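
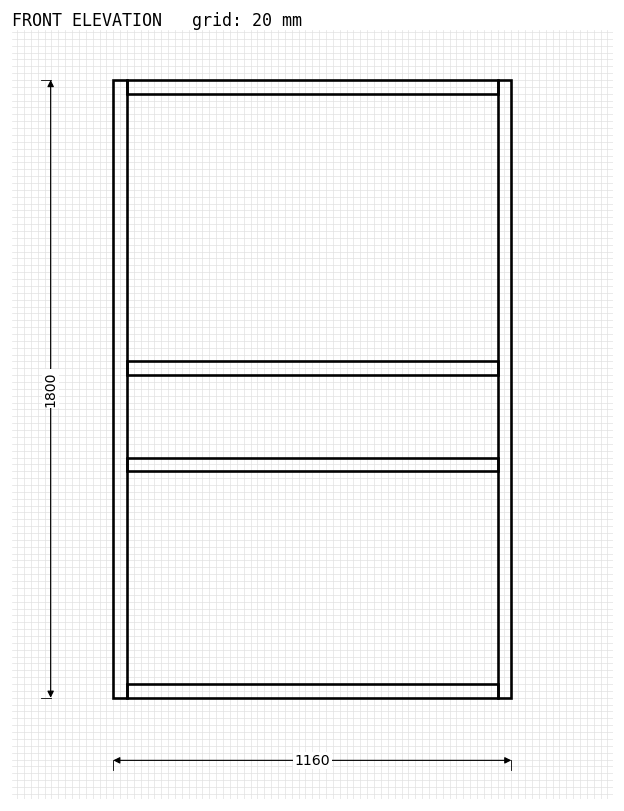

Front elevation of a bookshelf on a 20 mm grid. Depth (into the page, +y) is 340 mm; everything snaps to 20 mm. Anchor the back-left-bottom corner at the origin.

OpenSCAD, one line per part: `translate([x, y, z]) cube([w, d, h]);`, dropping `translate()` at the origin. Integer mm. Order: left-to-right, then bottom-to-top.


cube([40, 340, 1800]);
translate([40, 0, 0]) cube([1080, 340, 40]);
translate([40, 0, 660]) cube([1080, 340, 40]);
translate([40, 0, 940]) cube([1080, 340, 40]);
translate([40, 0, 1760]) cube([1080, 340, 40]);
translate([1120, 0, 0]) cube([40, 340, 1800]);


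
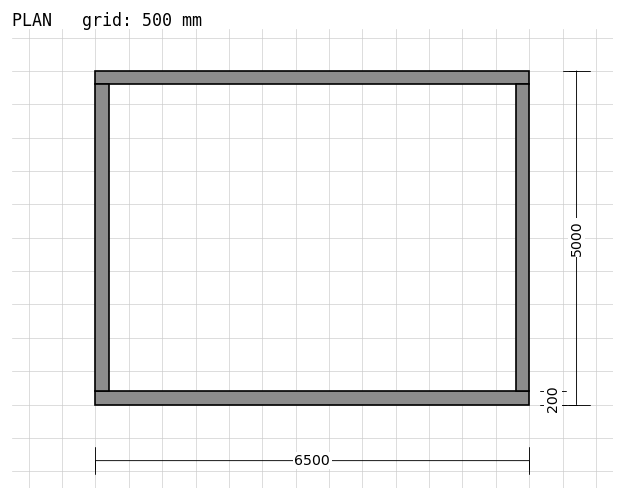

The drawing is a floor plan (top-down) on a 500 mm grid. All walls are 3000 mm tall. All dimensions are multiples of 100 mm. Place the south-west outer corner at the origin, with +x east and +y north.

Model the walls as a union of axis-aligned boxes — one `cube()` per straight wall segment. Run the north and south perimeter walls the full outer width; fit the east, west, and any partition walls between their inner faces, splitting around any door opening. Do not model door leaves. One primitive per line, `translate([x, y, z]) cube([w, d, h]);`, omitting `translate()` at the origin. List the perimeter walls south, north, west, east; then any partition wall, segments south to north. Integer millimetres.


cube([6500, 200, 3000]);
translate([0, 4800, 0]) cube([6500, 200, 3000]);
translate([0, 200, 0]) cube([200, 4600, 3000]);
translate([6300, 200, 0]) cube([200, 4600, 3000]);


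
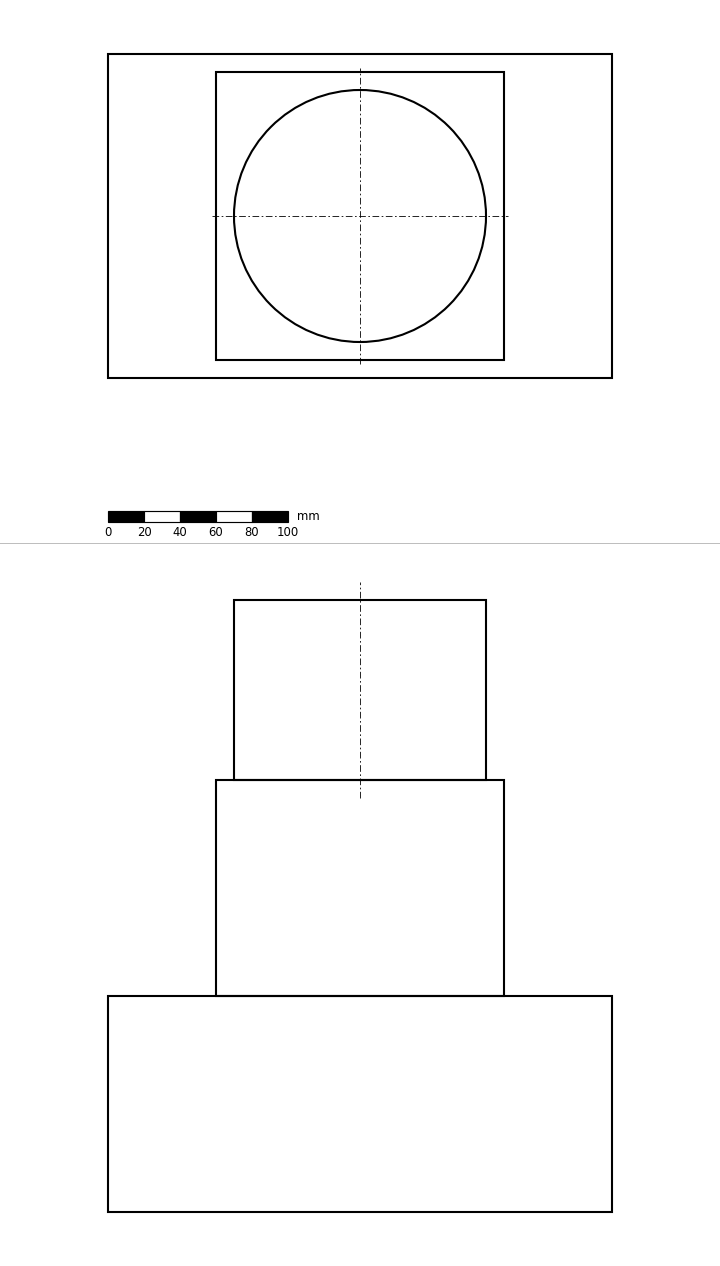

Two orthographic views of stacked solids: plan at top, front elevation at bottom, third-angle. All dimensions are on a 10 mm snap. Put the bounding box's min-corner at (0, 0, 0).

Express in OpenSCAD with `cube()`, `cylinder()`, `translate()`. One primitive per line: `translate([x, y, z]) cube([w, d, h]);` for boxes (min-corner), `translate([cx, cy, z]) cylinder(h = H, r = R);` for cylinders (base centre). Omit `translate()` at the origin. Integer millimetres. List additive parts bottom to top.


cube([280, 180, 120]);
translate([60, 10, 120]) cube([160, 160, 120]);
translate([140, 90, 240]) cylinder(h = 100, r = 70);


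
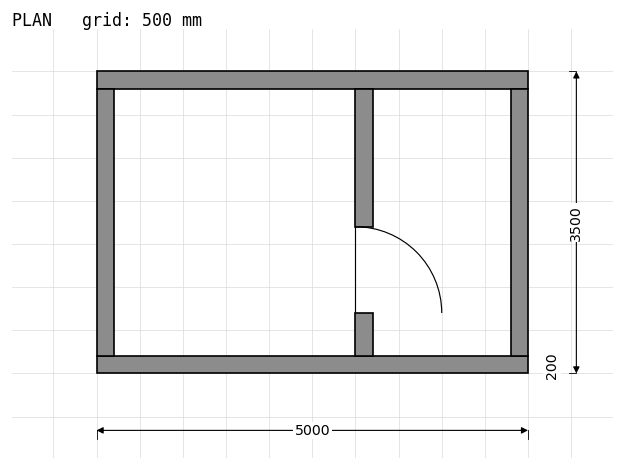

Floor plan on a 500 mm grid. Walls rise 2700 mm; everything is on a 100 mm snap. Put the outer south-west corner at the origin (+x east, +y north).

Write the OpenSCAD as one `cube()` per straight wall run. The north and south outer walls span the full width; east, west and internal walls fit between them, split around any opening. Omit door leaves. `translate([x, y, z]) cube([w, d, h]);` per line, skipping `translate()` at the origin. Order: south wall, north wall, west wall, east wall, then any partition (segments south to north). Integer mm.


cube([5000, 200, 2700]);
translate([0, 3300, 0]) cube([5000, 200, 2700]);
translate([0, 200, 0]) cube([200, 3100, 2700]);
translate([4800, 200, 0]) cube([200, 3100, 2700]);
translate([3000, 200, 0]) cube([200, 500, 2700]);
translate([3000, 1700, 0]) cube([200, 1600, 2700]);


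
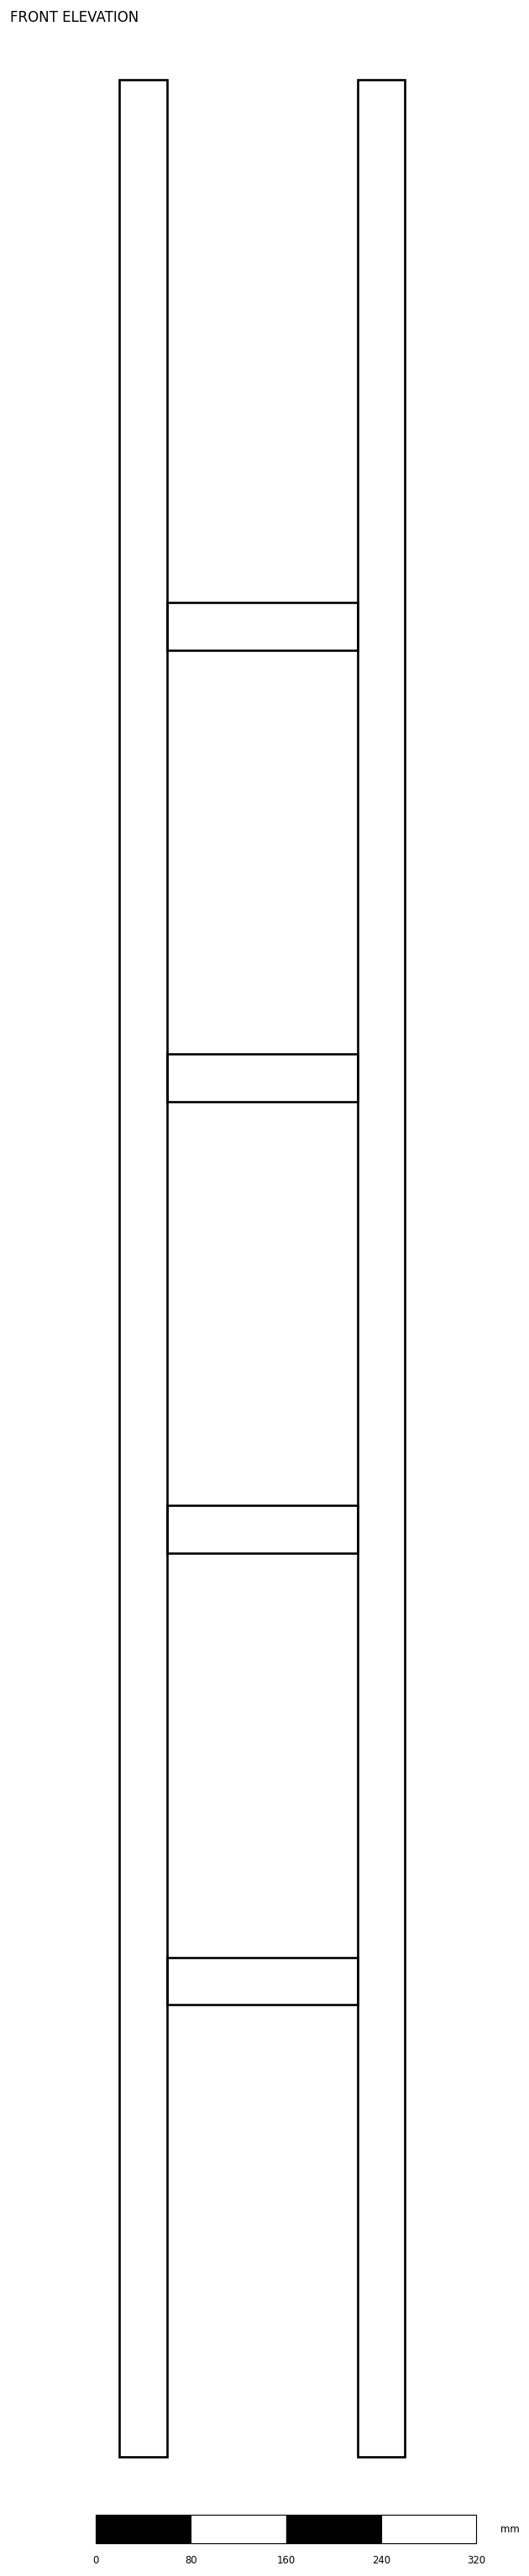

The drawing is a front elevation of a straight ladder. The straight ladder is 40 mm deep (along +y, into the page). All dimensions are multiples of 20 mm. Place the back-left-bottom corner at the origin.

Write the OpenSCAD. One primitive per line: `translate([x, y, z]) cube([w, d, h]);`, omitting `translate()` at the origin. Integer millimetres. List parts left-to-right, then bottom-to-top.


cube([40, 40, 2000]);
translate([40, 0, 380]) cube([160, 40, 40]);
translate([40, 0, 760]) cube([160, 40, 40]);
translate([40, 0, 1140]) cube([160, 40, 40]);
translate([40, 0, 1520]) cube([160, 40, 40]);
translate([200, 0, 0]) cube([40, 40, 2000]);


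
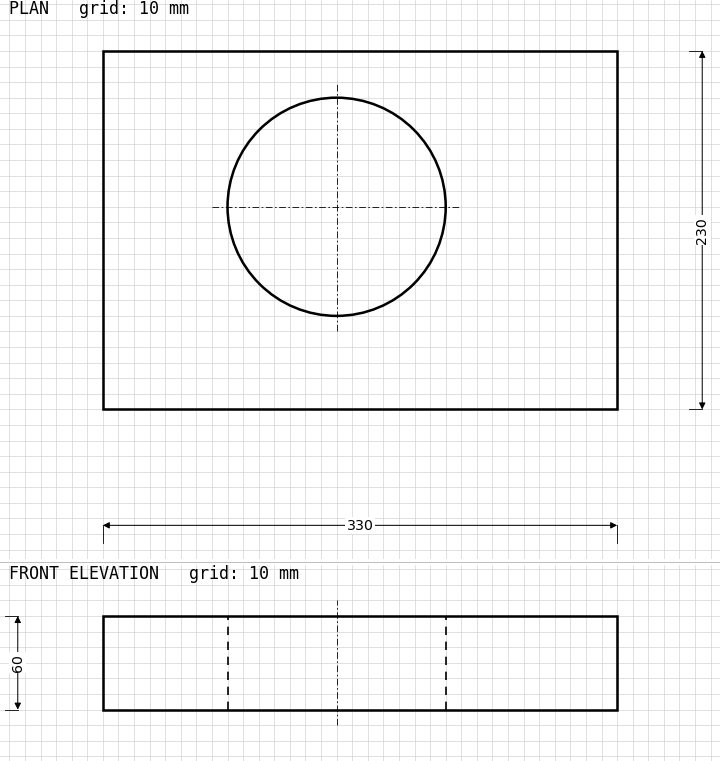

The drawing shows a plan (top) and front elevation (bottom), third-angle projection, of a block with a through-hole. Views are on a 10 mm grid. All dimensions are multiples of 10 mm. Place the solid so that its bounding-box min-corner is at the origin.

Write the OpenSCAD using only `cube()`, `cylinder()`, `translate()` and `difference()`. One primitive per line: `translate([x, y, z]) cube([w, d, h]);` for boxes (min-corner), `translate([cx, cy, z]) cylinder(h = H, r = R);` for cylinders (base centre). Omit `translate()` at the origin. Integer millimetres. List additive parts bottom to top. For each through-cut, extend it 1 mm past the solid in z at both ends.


difference() {
  cube([330, 230, 60]);
  translate([150, 130, -1]) cylinder(h = 62, r = 70);
}


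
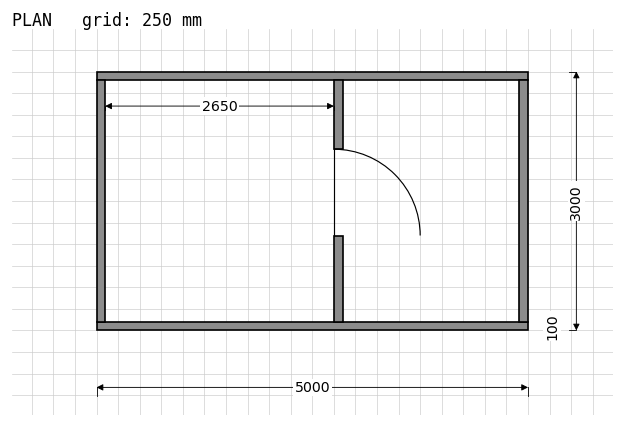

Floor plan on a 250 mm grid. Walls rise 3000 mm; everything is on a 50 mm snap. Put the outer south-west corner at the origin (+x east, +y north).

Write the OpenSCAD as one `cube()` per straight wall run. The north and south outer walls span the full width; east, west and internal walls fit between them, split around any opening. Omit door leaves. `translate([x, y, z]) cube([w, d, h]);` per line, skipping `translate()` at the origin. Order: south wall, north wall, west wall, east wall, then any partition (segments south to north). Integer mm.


cube([5000, 100, 3000]);
translate([0, 2900, 0]) cube([5000, 100, 3000]);
translate([0, 100, 0]) cube([100, 2800, 3000]);
translate([4900, 100, 0]) cube([100, 2800, 3000]);
translate([2750, 100, 0]) cube([100, 1000, 3000]);
translate([2750, 2100, 0]) cube([100, 800, 3000]);


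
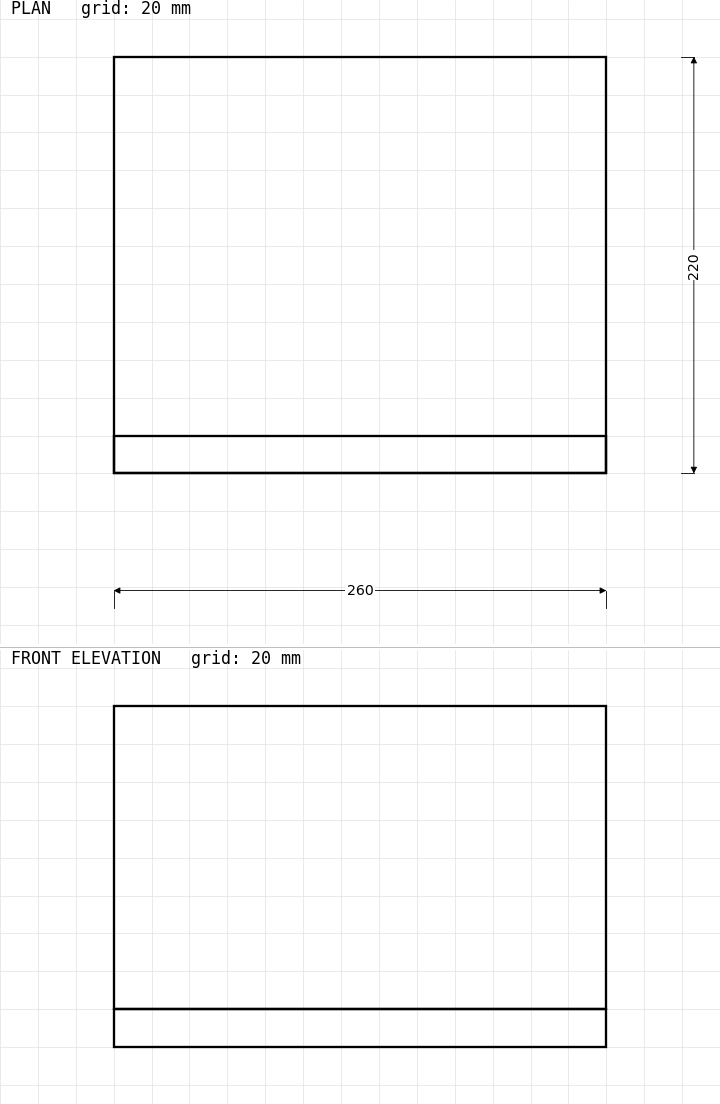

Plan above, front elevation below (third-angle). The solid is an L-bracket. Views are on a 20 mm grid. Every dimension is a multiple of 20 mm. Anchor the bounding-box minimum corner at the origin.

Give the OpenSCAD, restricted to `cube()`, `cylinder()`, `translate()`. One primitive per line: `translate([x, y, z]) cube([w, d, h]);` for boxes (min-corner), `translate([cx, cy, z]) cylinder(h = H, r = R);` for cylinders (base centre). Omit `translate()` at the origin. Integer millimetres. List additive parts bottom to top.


cube([260, 220, 20]);
translate([0, 0, 20]) cube([260, 20, 160]);


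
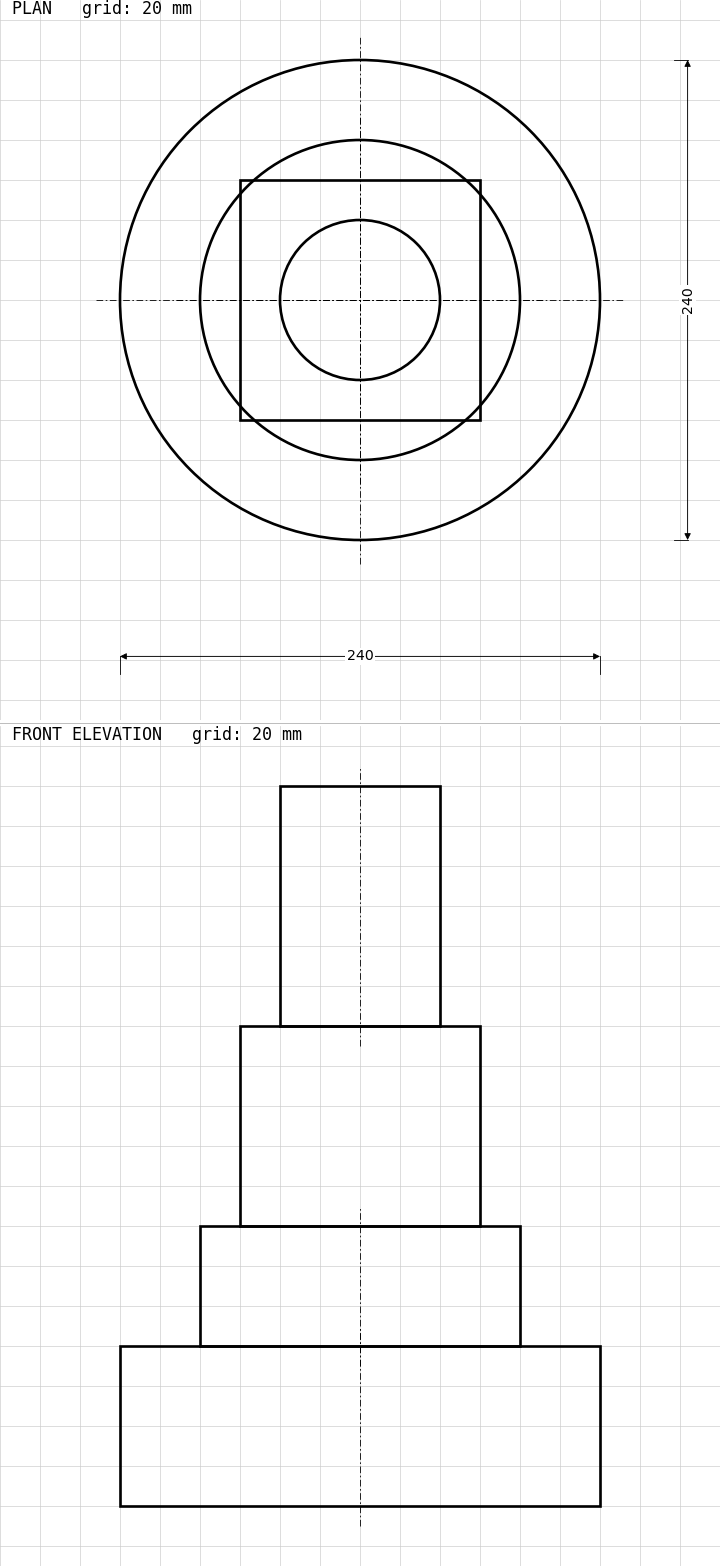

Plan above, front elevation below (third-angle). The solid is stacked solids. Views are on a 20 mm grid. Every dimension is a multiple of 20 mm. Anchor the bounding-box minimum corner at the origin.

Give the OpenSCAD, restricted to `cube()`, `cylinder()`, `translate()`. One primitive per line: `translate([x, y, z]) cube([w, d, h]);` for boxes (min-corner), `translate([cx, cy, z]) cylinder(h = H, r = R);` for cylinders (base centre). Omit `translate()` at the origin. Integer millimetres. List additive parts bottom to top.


translate([120, 120, 0]) cylinder(h = 80, r = 120);
translate([120, 120, 80]) cylinder(h = 60, r = 80);
translate([60, 60, 140]) cube([120, 120, 100]);
translate([120, 120, 240]) cylinder(h = 120, r = 40);


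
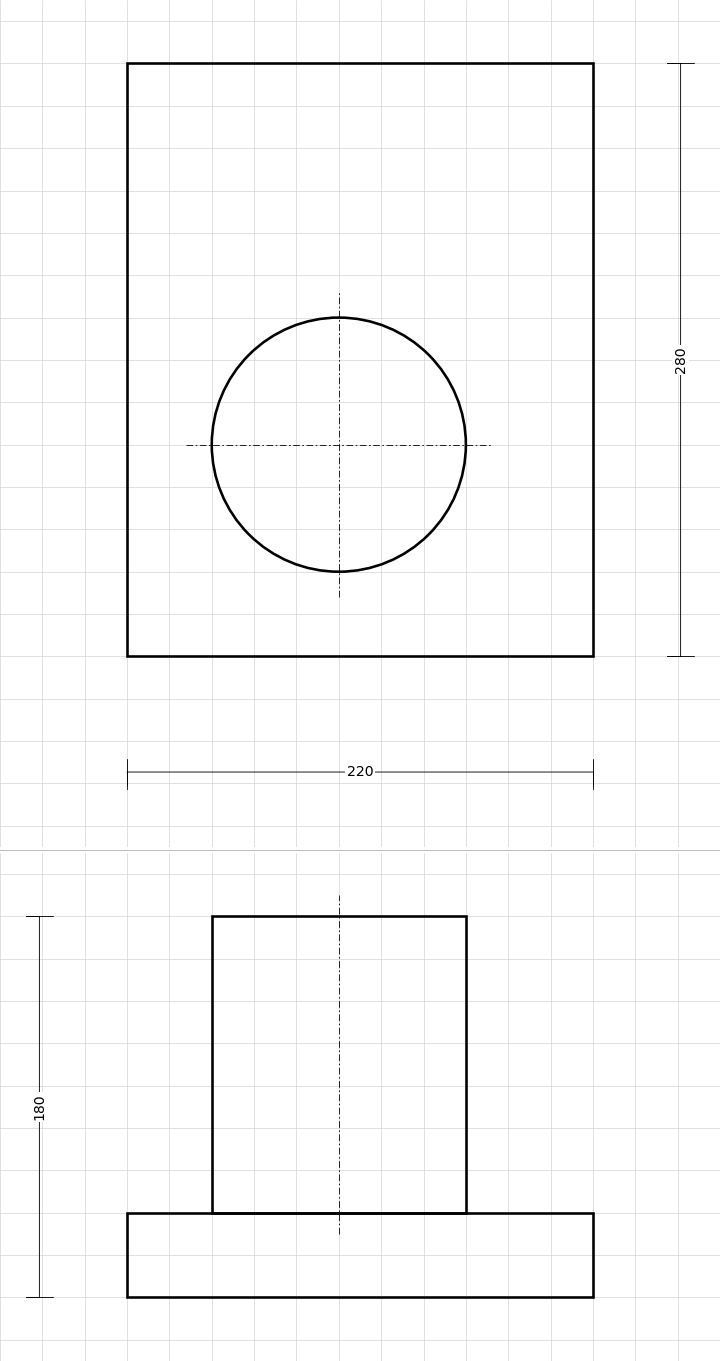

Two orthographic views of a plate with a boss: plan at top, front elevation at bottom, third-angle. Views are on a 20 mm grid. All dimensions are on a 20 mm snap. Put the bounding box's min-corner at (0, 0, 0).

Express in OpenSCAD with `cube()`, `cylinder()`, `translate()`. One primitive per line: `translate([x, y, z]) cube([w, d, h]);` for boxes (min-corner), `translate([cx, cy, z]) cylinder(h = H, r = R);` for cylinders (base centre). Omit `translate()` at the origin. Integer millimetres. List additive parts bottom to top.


cube([220, 280, 40]);
translate([100, 100, 40]) cylinder(h = 140, r = 60);


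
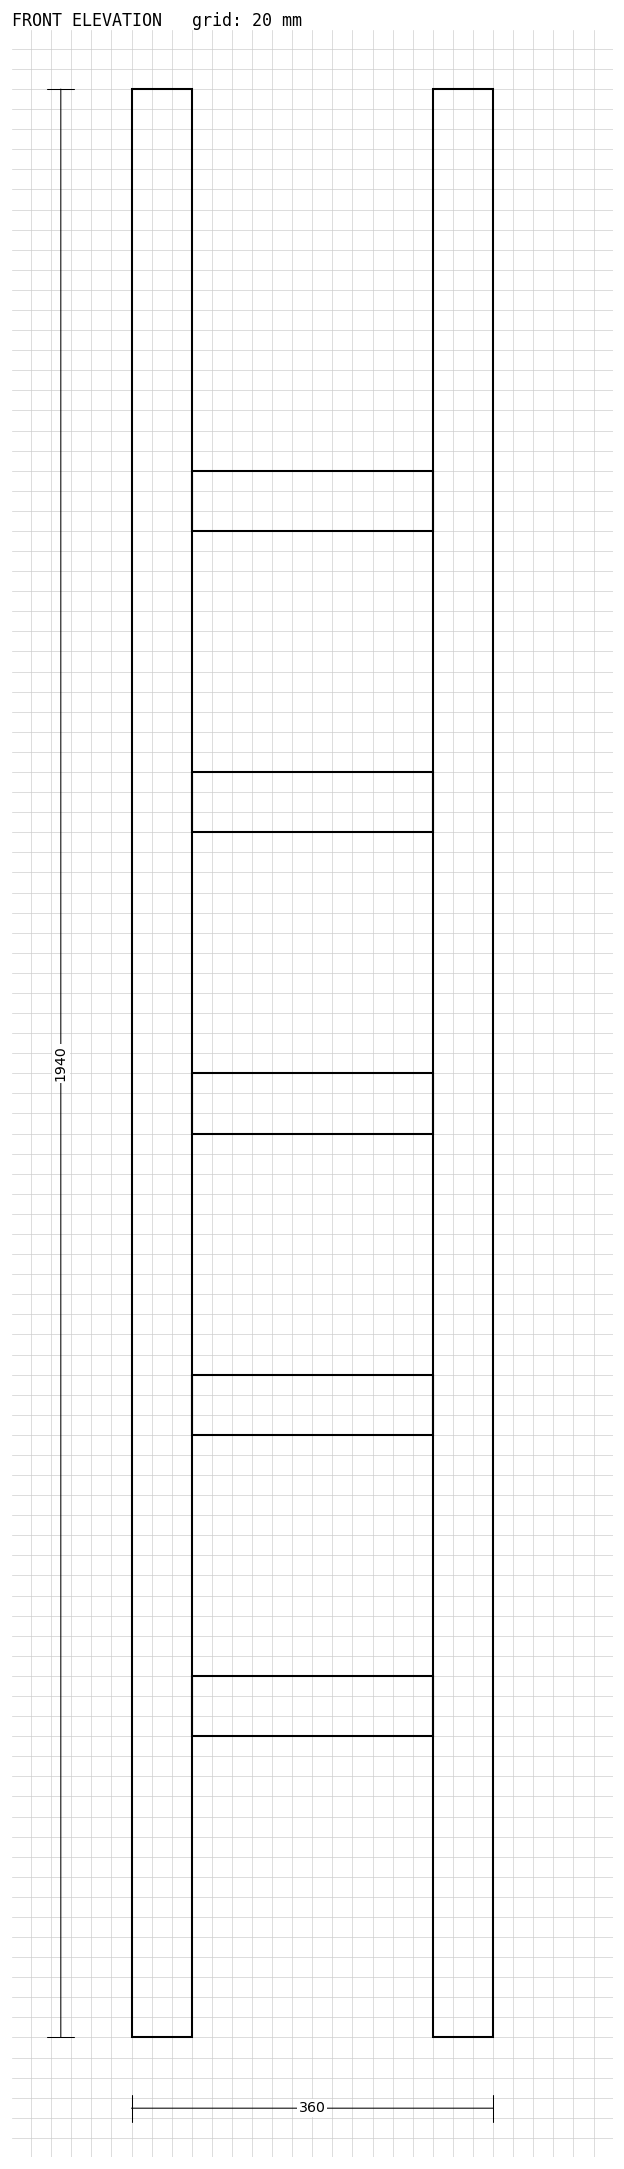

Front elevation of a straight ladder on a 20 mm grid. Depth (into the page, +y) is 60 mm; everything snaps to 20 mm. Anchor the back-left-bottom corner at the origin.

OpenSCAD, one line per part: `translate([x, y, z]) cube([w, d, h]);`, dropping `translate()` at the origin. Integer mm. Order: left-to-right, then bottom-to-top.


cube([60, 60, 1940]);
translate([60, 0, 300]) cube([240, 60, 60]);
translate([60, 0, 600]) cube([240, 60, 60]);
translate([60, 0, 900]) cube([240, 60, 60]);
translate([60, 0, 1200]) cube([240, 60, 60]);
translate([60, 0, 1500]) cube([240, 60, 60]);
translate([300, 0, 0]) cube([60, 60, 1940]);


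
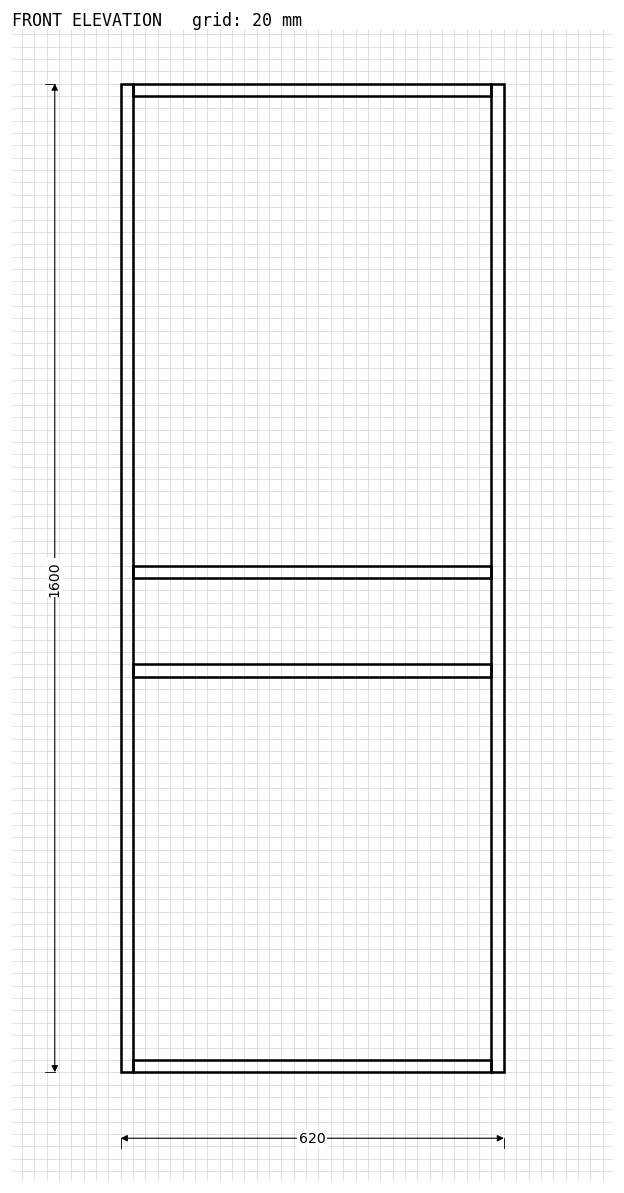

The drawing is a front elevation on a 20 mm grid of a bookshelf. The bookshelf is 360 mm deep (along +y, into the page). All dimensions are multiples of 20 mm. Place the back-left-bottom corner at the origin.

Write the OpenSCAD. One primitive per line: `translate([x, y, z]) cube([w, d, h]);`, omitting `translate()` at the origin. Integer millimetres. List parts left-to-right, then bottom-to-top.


cube([20, 360, 1600]);
translate([20, 0, 0]) cube([580, 360, 20]);
translate([20, 0, 640]) cube([580, 360, 20]);
translate([20, 0, 800]) cube([580, 360, 20]);
translate([20, 0, 1580]) cube([580, 360, 20]);
translate([600, 0, 0]) cube([20, 360, 1600]);


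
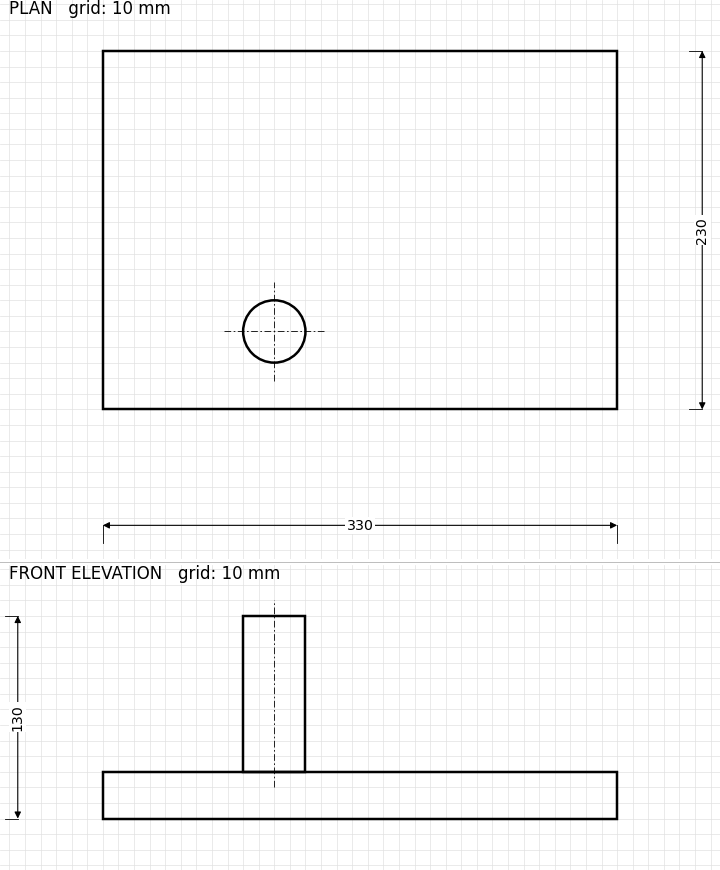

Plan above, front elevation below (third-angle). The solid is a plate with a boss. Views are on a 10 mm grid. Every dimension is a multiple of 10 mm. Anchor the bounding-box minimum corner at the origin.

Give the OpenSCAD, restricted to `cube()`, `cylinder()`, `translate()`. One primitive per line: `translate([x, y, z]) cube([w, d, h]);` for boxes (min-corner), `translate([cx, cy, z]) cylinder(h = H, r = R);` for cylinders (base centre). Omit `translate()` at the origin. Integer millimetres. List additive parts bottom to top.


cube([330, 230, 30]);
translate([110, 50, 30]) cylinder(h = 100, r = 20);


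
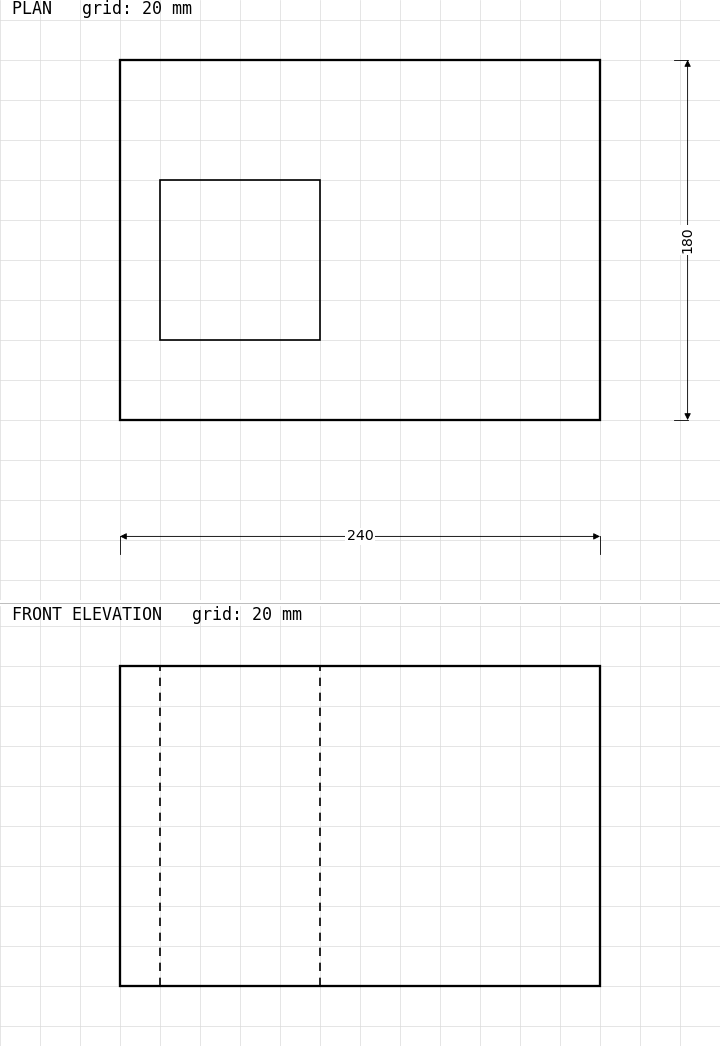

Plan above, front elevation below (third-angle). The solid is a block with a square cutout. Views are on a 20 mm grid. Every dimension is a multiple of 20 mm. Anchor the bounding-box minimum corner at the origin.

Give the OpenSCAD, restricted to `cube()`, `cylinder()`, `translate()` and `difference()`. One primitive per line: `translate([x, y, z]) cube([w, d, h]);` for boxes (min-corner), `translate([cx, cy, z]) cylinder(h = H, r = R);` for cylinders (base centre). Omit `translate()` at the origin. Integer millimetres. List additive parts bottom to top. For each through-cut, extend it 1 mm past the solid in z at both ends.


difference() {
  cube([240, 180, 160]);
  translate([20, 40, -1]) cube([80, 80, 162]);
}


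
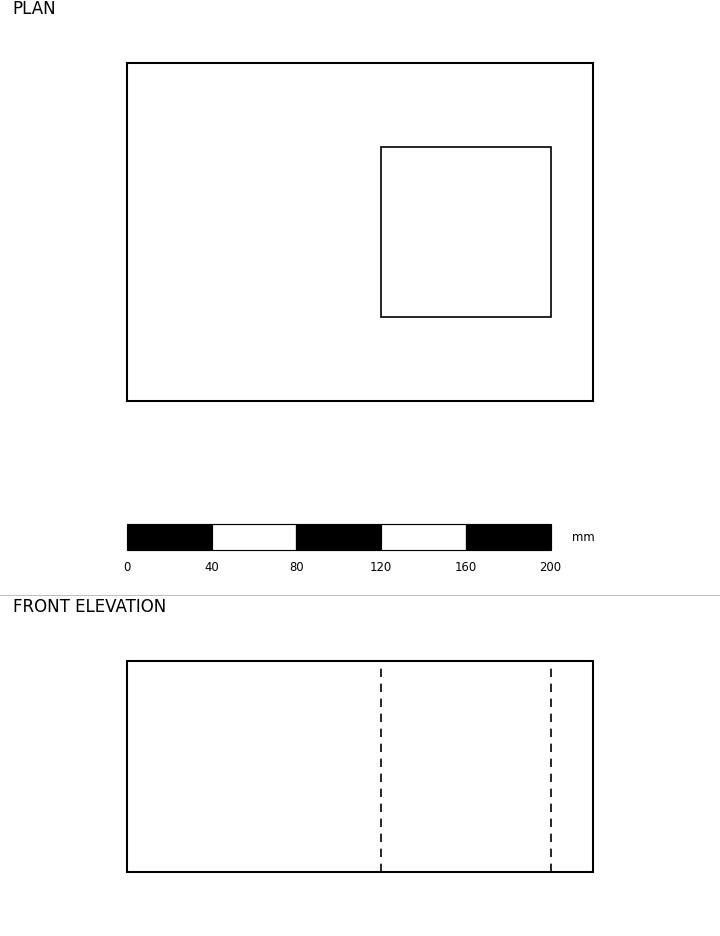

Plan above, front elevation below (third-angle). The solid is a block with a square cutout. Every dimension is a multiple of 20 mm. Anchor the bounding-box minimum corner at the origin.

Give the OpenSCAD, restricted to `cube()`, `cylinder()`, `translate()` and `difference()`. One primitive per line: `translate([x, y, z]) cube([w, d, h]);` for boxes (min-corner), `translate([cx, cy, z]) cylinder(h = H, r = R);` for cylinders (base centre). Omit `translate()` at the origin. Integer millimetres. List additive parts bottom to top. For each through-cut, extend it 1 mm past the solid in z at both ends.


difference() {
  cube([220, 160, 100]);
  translate([120, 40, -1]) cube([80, 80, 102]);
}


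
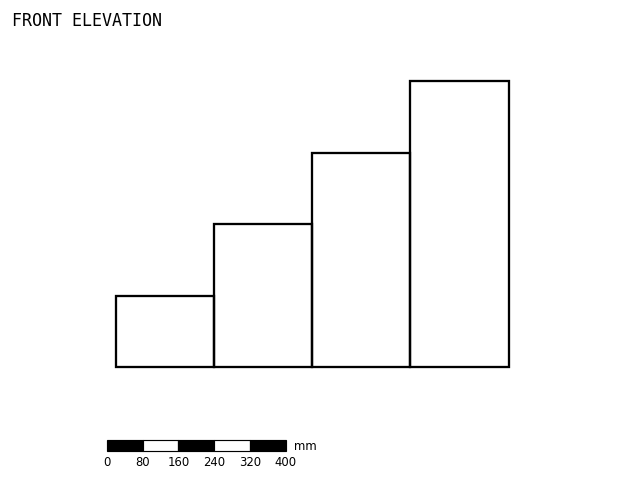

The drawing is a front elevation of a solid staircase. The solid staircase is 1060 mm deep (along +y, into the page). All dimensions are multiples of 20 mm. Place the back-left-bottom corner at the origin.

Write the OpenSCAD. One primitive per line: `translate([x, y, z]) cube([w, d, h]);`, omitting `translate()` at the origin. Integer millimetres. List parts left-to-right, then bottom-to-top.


cube([220, 1060, 160]);
translate([220, 0, 0]) cube([220, 1060, 320]);
translate([440, 0, 0]) cube([220, 1060, 480]);
translate([660, 0, 0]) cube([220, 1060, 640]);


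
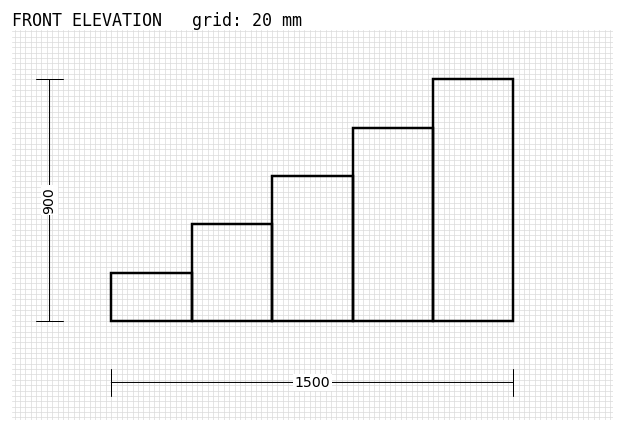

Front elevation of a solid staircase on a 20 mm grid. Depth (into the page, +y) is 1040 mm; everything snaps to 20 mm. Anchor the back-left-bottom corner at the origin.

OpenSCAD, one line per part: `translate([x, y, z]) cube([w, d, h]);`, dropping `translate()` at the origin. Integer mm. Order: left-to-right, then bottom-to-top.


cube([300, 1040, 180]);
translate([300, 0, 0]) cube([300, 1040, 360]);
translate([600, 0, 0]) cube([300, 1040, 540]);
translate([900, 0, 0]) cube([300, 1040, 720]);
translate([1200, 0, 0]) cube([300, 1040, 900]);


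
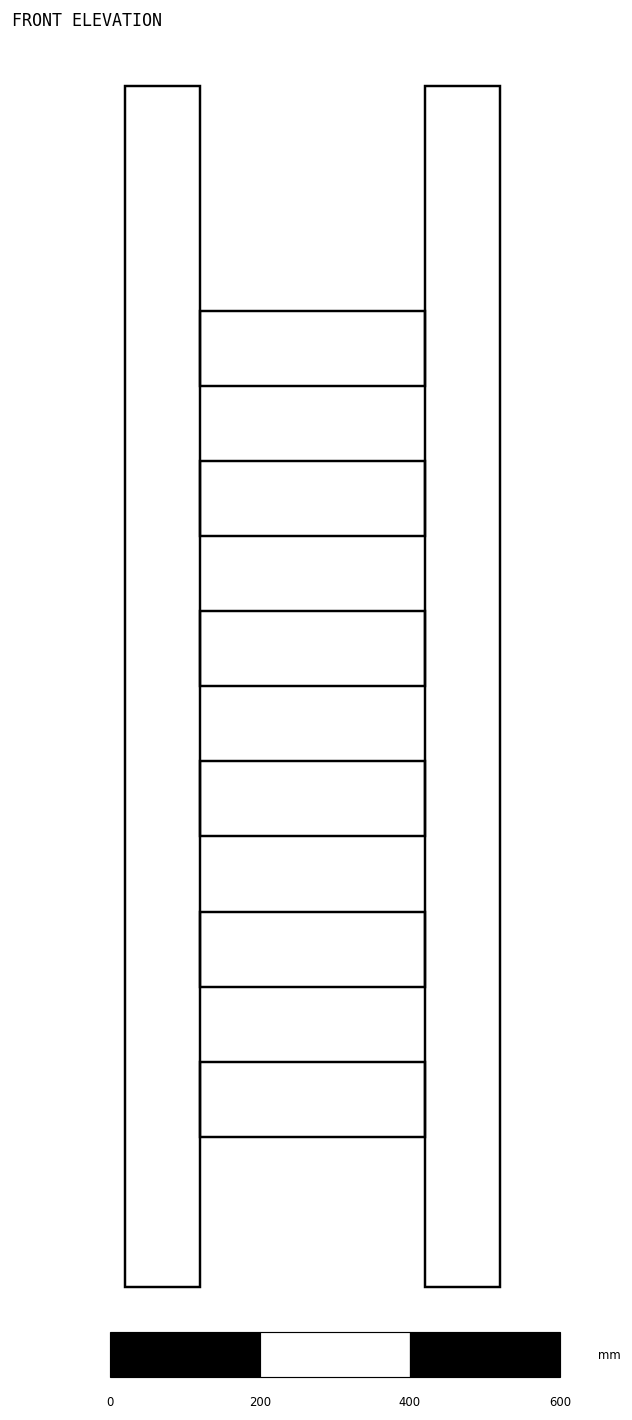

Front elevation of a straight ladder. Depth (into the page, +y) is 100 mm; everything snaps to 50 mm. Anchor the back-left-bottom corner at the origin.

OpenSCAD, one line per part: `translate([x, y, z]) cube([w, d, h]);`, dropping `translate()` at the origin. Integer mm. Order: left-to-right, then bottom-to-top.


cube([100, 100, 1600]);
translate([100, 0, 200]) cube([300, 100, 100]);
translate([100, 0, 400]) cube([300, 100, 100]);
translate([100, 0, 600]) cube([300, 100, 100]);
translate([100, 0, 800]) cube([300, 100, 100]);
translate([100, 0, 1000]) cube([300, 100, 100]);
translate([100, 0, 1200]) cube([300, 100, 100]);
translate([400, 0, 0]) cube([100, 100, 1600]);


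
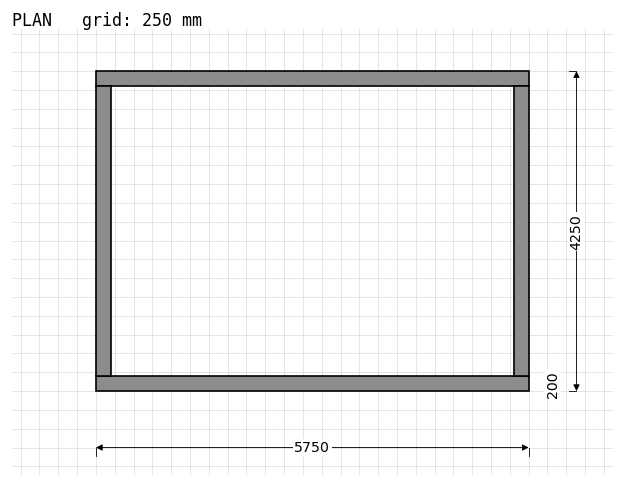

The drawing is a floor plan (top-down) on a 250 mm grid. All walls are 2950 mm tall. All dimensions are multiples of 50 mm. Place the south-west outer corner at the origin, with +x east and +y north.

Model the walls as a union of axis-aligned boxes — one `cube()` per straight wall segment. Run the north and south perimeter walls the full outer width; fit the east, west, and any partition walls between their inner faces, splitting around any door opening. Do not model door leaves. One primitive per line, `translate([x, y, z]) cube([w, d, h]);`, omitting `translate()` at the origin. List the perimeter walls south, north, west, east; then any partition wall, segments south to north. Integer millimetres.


cube([5750, 200, 2950]);
translate([0, 4050, 0]) cube([5750, 200, 2950]);
translate([0, 200, 0]) cube([200, 3850, 2950]);
translate([5550, 200, 0]) cube([200, 3850, 2950]);


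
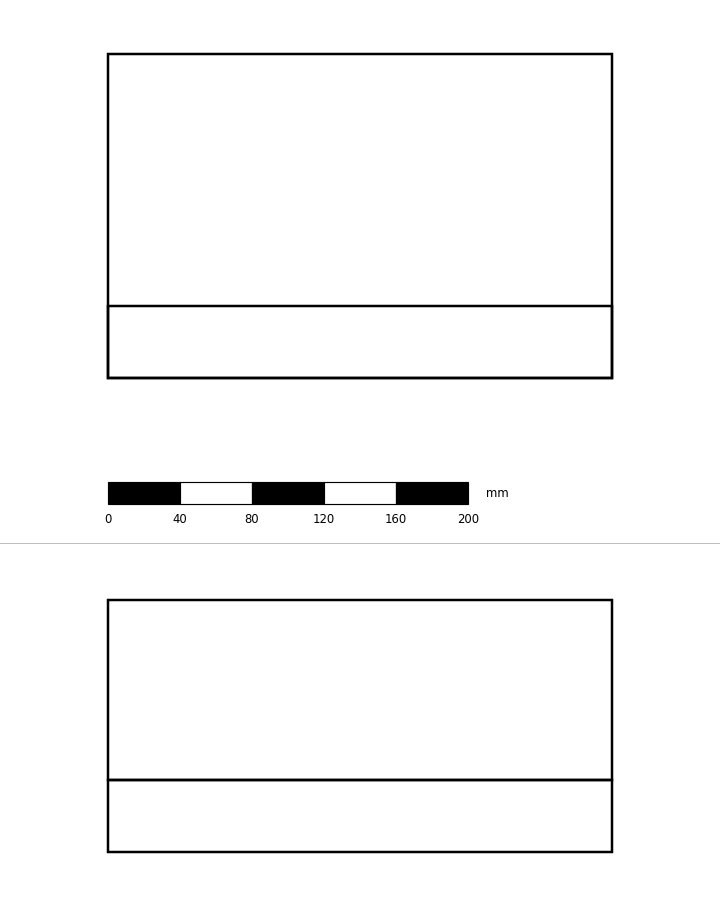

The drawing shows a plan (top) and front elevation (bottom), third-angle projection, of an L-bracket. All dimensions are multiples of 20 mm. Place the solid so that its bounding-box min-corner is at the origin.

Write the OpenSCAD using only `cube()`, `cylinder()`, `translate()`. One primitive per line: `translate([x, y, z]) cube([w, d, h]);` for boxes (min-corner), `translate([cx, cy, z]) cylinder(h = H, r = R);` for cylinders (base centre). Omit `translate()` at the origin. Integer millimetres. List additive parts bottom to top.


cube([280, 180, 40]);
translate([0, 0, 40]) cube([280, 40, 100]);


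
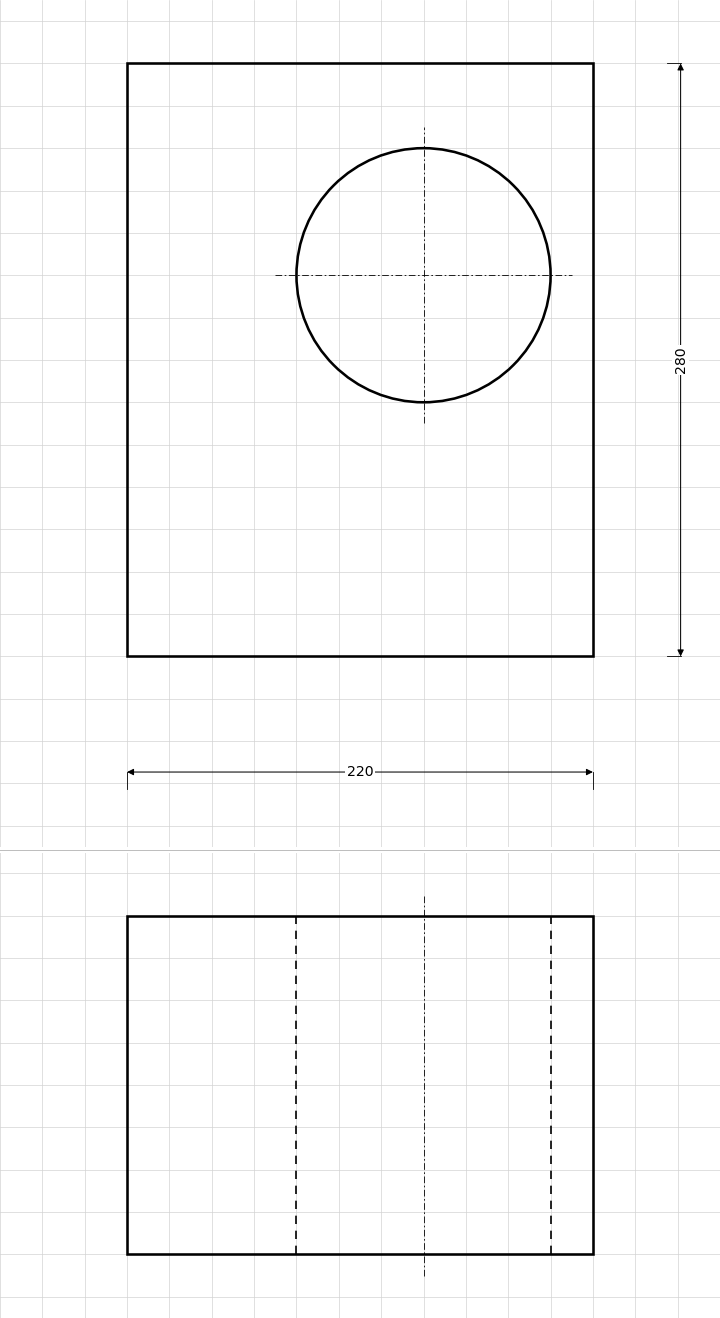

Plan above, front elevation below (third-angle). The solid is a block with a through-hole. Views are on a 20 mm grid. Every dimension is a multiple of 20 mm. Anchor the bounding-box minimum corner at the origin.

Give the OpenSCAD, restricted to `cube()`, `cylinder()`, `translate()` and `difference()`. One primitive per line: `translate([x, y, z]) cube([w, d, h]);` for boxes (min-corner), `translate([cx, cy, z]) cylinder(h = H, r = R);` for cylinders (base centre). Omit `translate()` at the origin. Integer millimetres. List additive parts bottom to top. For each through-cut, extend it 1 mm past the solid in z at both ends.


difference() {
  cube([220, 280, 160]);
  translate([140, 180, -1]) cylinder(h = 162, r = 60);
}


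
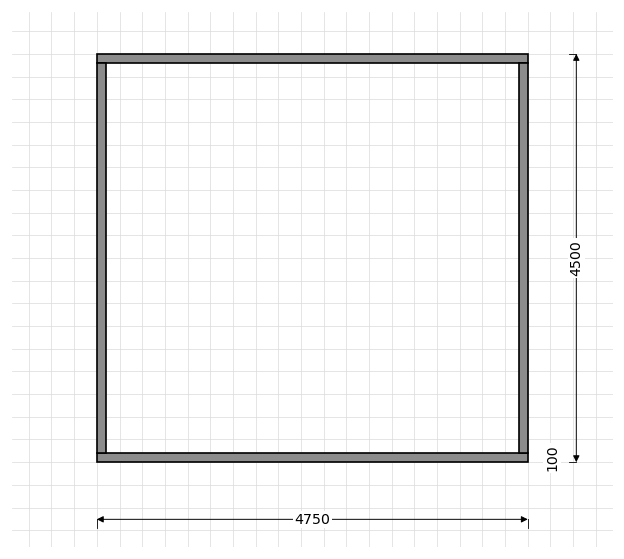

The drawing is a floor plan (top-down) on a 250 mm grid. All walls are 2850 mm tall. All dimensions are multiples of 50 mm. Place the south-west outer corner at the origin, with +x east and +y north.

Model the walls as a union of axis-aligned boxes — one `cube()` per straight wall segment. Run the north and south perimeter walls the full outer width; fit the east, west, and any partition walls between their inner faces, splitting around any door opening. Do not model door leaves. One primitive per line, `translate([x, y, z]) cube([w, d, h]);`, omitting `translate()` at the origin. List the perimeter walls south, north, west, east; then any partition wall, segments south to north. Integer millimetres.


cube([4750, 100, 2850]);
translate([0, 4400, 0]) cube([4750, 100, 2850]);
translate([0, 100, 0]) cube([100, 4300, 2850]);
translate([4650, 100, 0]) cube([100, 4300, 2850]);


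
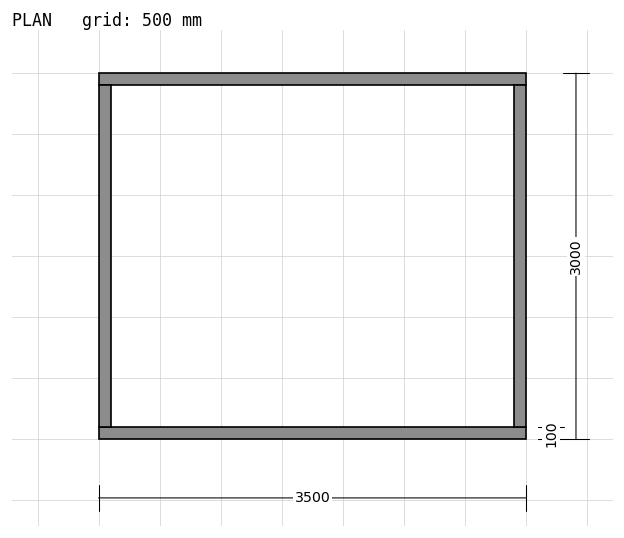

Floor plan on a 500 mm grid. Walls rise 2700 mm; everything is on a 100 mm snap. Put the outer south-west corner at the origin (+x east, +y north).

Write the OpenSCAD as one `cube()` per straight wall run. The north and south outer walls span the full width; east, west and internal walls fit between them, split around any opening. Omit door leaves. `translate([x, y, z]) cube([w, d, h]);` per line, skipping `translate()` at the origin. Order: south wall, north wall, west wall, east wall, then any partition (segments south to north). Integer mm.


cube([3500, 100, 2700]);
translate([0, 2900, 0]) cube([3500, 100, 2700]);
translate([0, 100, 0]) cube([100, 2800, 2700]);
translate([3400, 100, 0]) cube([100, 2800, 2700]);


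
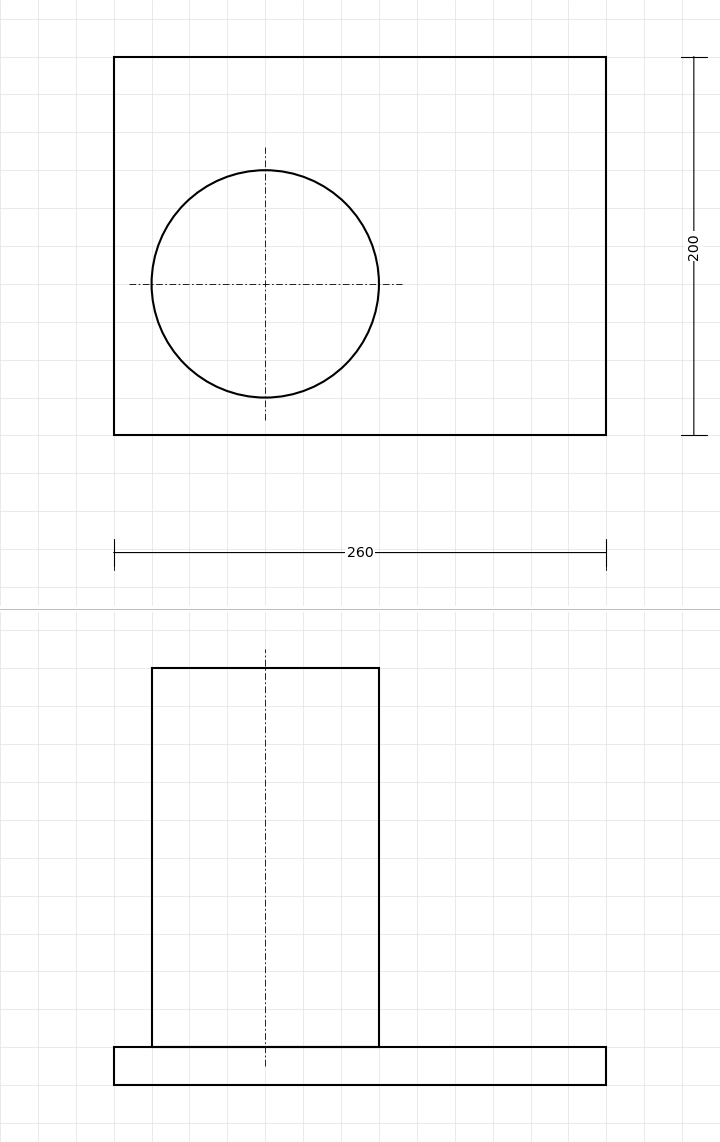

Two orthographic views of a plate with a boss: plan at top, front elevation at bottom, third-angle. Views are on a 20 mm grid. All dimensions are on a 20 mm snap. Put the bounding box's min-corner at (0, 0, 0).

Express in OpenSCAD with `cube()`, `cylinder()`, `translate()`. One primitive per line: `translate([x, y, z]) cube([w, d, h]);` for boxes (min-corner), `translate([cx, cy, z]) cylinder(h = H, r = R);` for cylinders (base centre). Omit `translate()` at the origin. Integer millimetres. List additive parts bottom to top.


cube([260, 200, 20]);
translate([80, 80, 20]) cylinder(h = 200, r = 60);


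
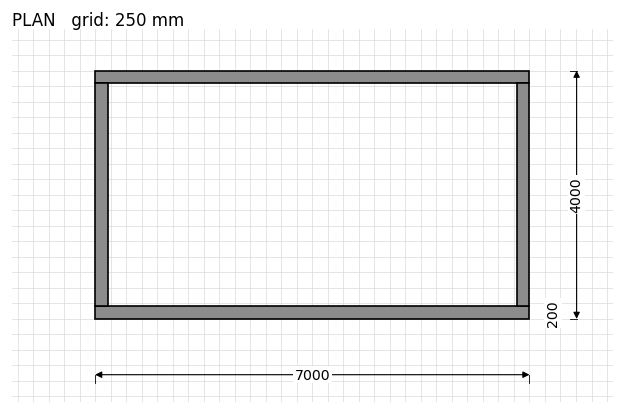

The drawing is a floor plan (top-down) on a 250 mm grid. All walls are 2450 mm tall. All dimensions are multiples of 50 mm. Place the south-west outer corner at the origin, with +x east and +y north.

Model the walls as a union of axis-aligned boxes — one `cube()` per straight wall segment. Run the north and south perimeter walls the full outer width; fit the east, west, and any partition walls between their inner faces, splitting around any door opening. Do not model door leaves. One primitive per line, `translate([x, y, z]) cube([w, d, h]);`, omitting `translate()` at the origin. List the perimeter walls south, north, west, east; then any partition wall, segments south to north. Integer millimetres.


cube([7000, 200, 2450]);
translate([0, 3800, 0]) cube([7000, 200, 2450]);
translate([0, 200, 0]) cube([200, 3600, 2450]);
translate([6800, 200, 0]) cube([200, 3600, 2450]);


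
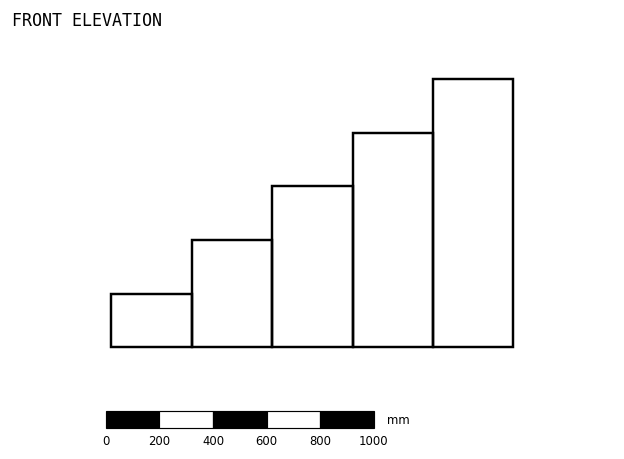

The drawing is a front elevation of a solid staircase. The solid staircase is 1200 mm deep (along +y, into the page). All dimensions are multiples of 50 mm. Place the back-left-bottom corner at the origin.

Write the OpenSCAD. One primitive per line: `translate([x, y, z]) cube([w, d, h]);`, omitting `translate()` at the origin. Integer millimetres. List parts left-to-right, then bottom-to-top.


cube([300, 1200, 200]);
translate([300, 0, 0]) cube([300, 1200, 400]);
translate([600, 0, 0]) cube([300, 1200, 600]);
translate([900, 0, 0]) cube([300, 1200, 800]);
translate([1200, 0, 0]) cube([300, 1200, 1000]);


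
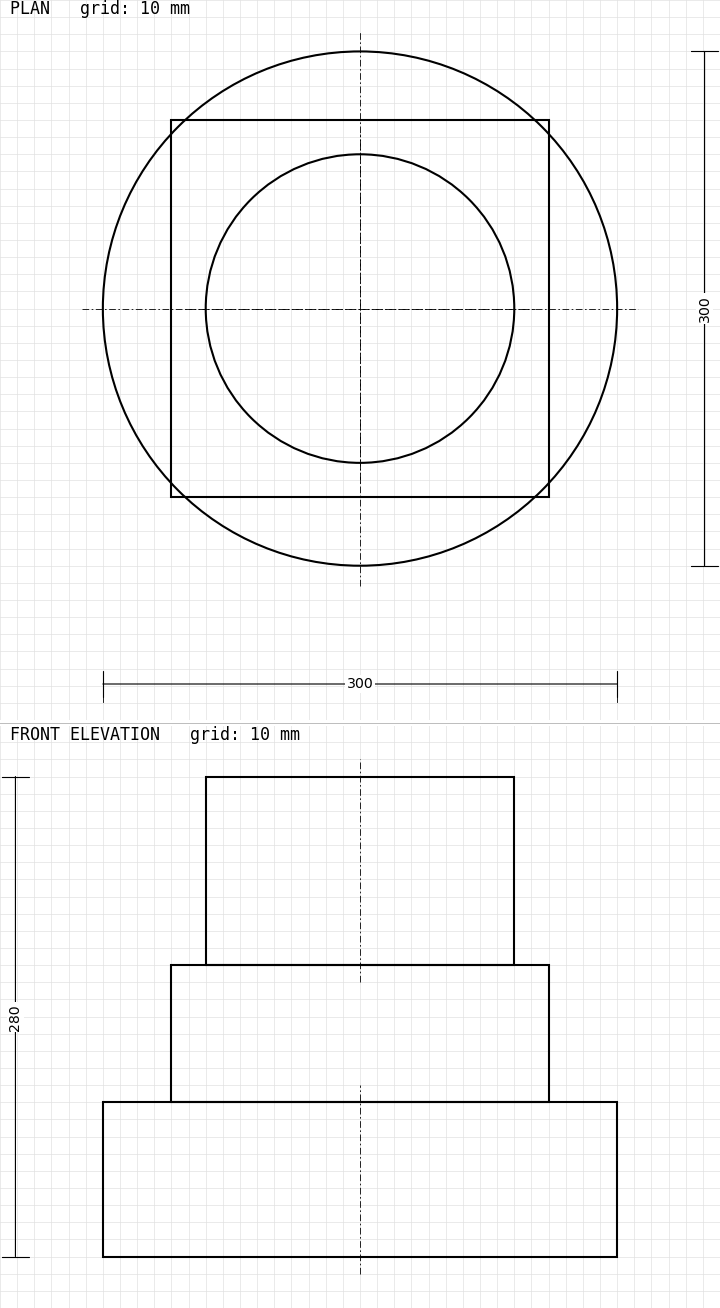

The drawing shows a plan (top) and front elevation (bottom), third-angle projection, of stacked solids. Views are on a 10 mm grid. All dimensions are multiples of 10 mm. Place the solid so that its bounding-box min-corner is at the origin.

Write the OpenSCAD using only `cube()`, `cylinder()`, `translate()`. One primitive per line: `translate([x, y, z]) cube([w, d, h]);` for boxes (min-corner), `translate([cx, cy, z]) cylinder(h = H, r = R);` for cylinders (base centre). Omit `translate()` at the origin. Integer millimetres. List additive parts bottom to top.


translate([150, 150, 0]) cylinder(h = 90, r = 150);
translate([40, 40, 90]) cube([220, 220, 80]);
translate([150, 150, 170]) cylinder(h = 110, r = 90);


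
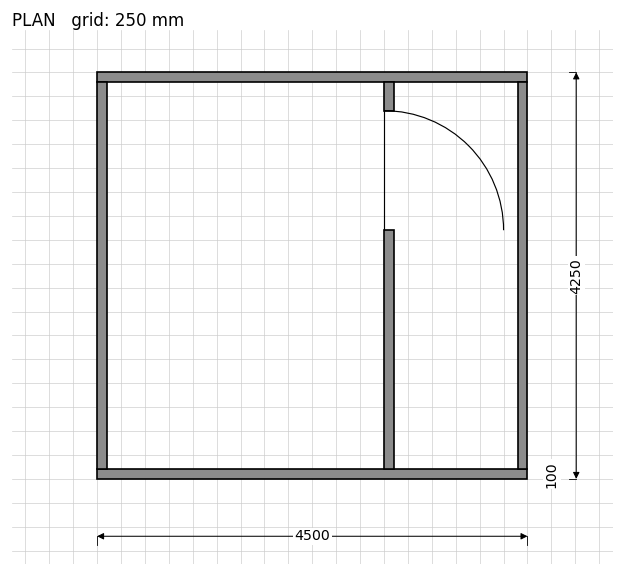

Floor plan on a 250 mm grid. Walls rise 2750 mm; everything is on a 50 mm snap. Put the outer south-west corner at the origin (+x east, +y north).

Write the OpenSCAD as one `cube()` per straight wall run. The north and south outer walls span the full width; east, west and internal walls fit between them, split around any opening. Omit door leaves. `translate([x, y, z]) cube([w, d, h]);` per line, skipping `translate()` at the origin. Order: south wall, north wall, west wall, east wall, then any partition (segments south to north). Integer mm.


cube([4500, 100, 2750]);
translate([0, 4150, 0]) cube([4500, 100, 2750]);
translate([0, 100, 0]) cube([100, 4050, 2750]);
translate([4400, 100, 0]) cube([100, 4050, 2750]);
translate([3000, 100, 0]) cube([100, 2500, 2750]);
translate([3000, 3850, 0]) cube([100, 300, 2750]);


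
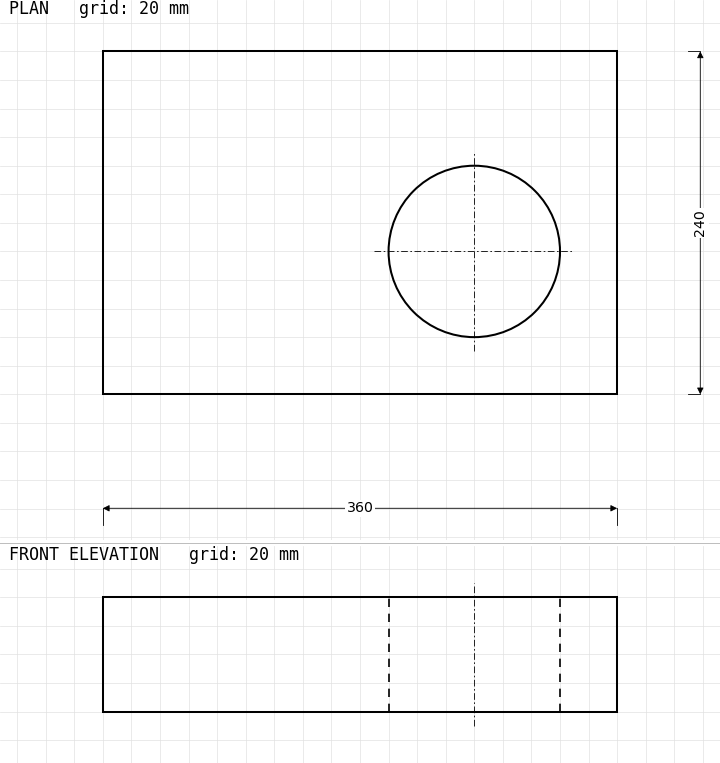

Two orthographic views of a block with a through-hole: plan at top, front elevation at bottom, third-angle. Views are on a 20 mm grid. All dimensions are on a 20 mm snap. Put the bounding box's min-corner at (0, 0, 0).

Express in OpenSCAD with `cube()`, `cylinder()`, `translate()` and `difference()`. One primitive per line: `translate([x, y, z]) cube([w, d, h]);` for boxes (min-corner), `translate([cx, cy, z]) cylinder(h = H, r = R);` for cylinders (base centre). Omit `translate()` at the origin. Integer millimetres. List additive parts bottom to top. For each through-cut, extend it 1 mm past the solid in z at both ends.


difference() {
  cube([360, 240, 80]);
  translate([260, 100, -1]) cylinder(h = 82, r = 60);
}


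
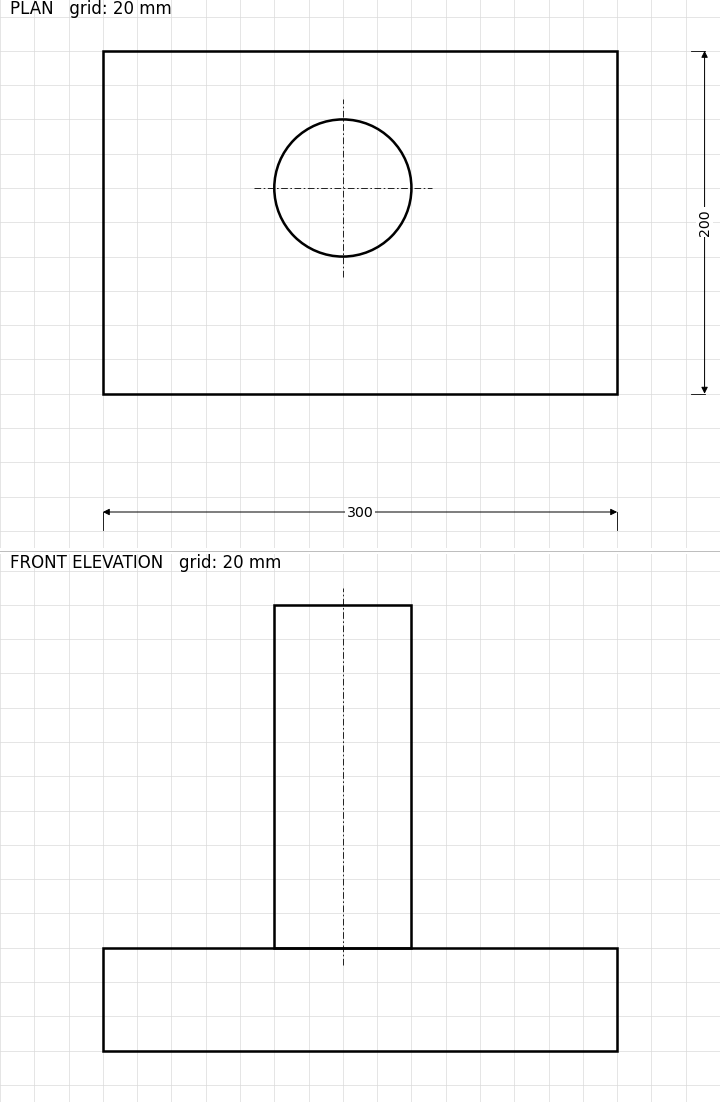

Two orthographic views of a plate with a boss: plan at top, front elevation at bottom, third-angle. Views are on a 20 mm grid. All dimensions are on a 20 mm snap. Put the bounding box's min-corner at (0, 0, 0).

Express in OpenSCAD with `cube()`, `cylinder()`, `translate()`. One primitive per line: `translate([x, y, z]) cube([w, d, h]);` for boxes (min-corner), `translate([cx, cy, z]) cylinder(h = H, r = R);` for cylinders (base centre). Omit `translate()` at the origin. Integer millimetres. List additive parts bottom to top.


cube([300, 200, 60]);
translate([140, 120, 60]) cylinder(h = 200, r = 40);


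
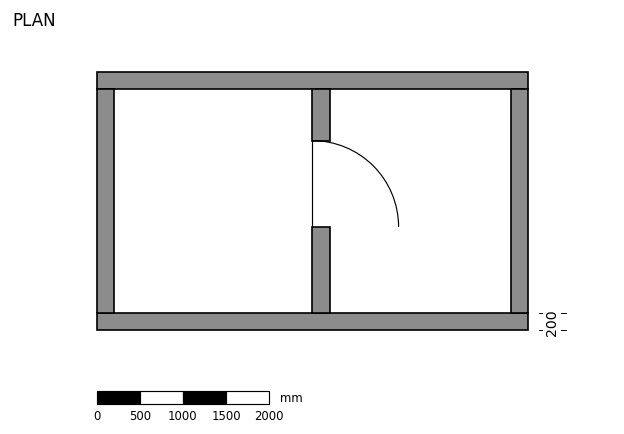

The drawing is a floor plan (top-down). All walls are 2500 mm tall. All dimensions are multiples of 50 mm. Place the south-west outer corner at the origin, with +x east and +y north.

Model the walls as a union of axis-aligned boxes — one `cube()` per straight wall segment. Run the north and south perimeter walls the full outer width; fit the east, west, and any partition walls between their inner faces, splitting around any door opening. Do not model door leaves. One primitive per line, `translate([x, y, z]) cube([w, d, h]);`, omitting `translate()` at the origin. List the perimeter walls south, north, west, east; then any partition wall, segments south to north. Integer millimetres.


cube([5000, 200, 2500]);
translate([0, 2800, 0]) cube([5000, 200, 2500]);
translate([0, 200, 0]) cube([200, 2600, 2500]);
translate([4800, 200, 0]) cube([200, 2600, 2500]);
translate([2500, 200, 0]) cube([200, 1000, 2500]);
translate([2500, 2200, 0]) cube([200, 600, 2500]);


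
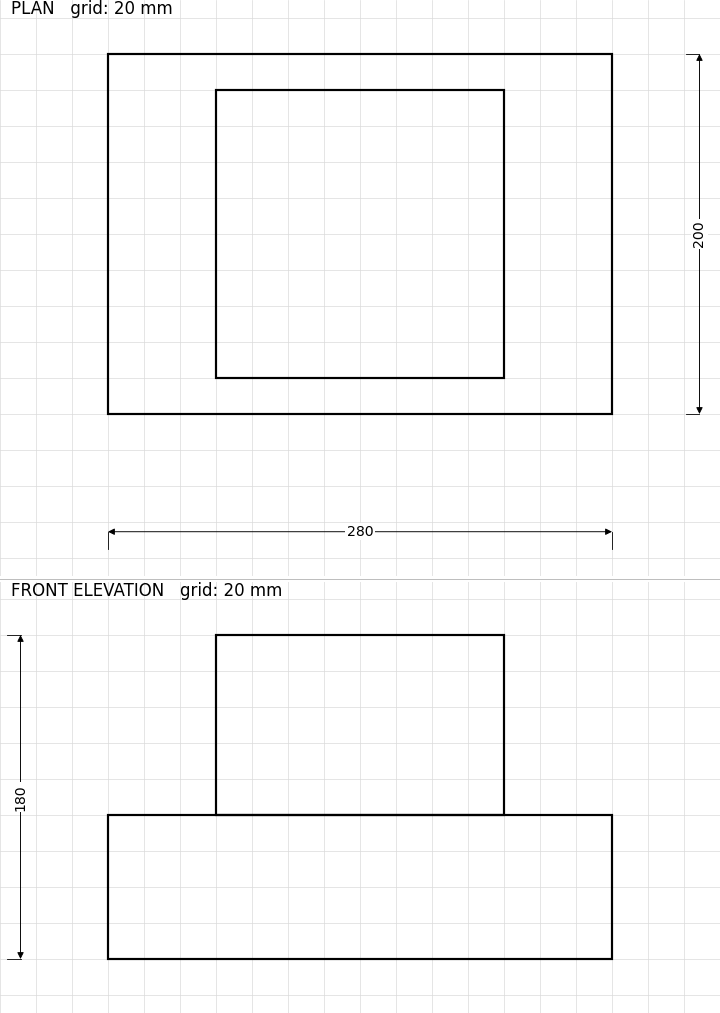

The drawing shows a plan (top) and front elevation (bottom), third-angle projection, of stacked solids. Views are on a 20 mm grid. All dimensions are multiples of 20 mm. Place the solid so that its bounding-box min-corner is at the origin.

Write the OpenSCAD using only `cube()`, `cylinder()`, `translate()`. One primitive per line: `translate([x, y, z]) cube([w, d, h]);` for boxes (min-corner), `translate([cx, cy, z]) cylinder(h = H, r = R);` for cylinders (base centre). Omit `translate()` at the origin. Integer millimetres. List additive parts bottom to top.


cube([280, 200, 80]);
translate([60, 20, 80]) cube([160, 160, 100]);


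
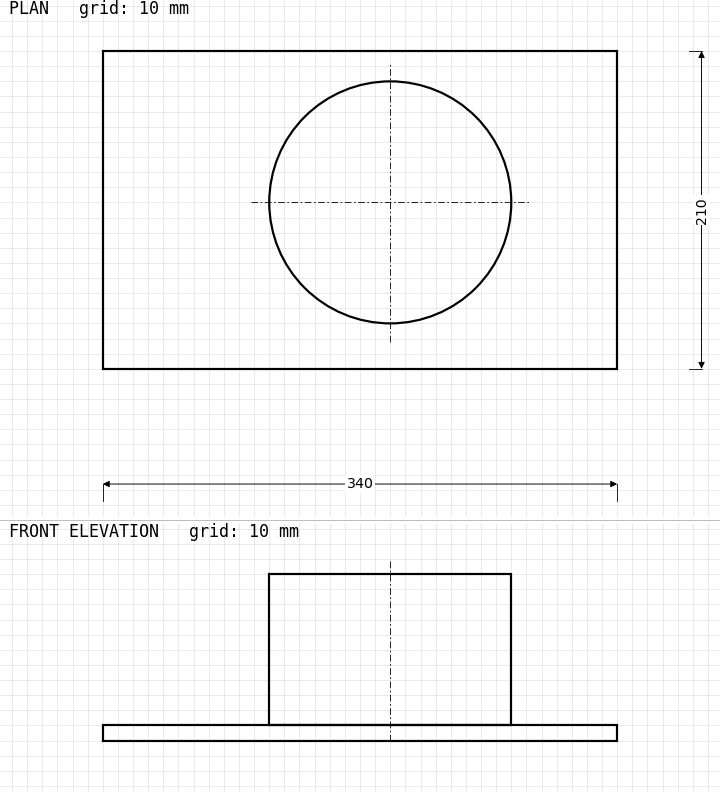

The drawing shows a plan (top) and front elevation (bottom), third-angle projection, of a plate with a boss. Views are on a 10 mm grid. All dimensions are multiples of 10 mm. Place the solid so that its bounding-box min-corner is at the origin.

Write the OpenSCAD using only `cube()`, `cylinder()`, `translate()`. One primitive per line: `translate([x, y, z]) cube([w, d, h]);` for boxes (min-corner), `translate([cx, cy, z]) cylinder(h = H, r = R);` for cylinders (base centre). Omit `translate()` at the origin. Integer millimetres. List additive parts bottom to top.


cube([340, 210, 10]);
translate([190, 110, 10]) cylinder(h = 100, r = 80);


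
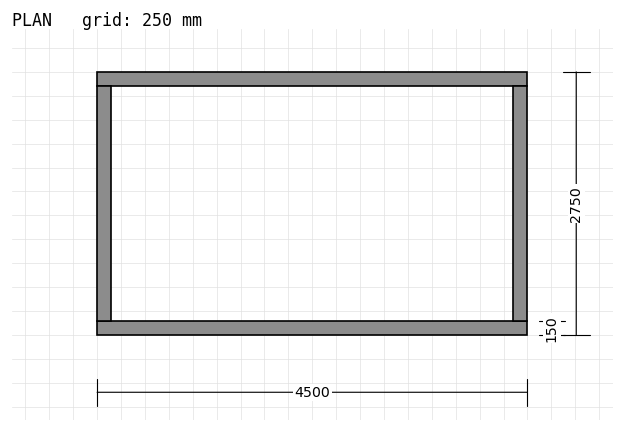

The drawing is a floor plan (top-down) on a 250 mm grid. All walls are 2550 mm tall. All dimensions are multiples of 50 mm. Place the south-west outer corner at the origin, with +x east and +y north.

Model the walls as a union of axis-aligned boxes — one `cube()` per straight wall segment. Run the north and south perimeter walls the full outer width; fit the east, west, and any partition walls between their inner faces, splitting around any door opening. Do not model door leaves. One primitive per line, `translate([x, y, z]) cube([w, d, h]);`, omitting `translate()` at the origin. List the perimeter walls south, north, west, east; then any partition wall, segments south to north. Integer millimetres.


cube([4500, 150, 2550]);
translate([0, 2600, 0]) cube([4500, 150, 2550]);
translate([0, 150, 0]) cube([150, 2450, 2550]);
translate([4350, 150, 0]) cube([150, 2450, 2550]);


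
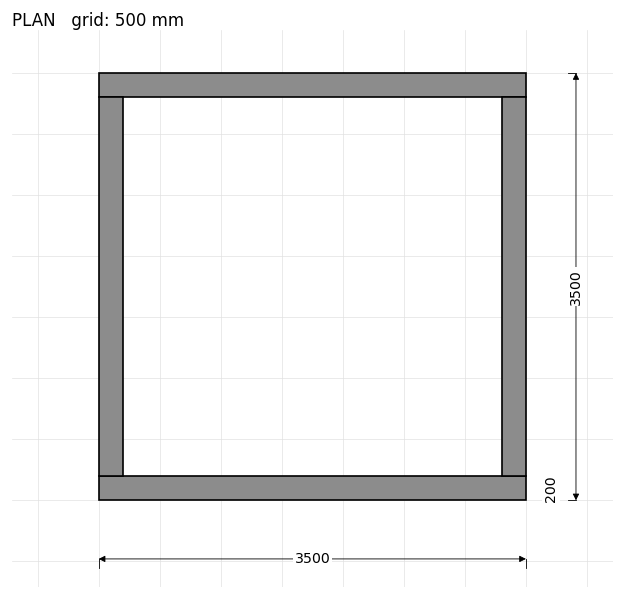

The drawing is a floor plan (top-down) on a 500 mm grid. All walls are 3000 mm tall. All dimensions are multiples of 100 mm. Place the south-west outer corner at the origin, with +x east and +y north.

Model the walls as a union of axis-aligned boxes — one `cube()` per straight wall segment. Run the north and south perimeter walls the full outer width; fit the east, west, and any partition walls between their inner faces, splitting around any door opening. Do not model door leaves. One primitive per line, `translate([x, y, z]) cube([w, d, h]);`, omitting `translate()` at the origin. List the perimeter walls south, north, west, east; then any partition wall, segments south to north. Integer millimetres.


cube([3500, 200, 3000]);
translate([0, 3300, 0]) cube([3500, 200, 3000]);
translate([0, 200, 0]) cube([200, 3100, 3000]);
translate([3300, 200, 0]) cube([200, 3100, 3000]);


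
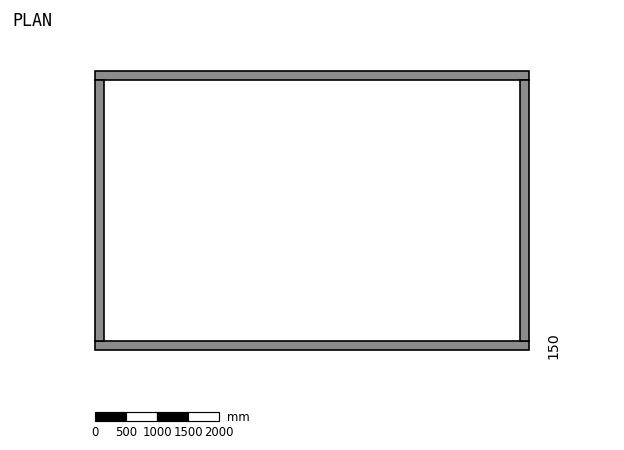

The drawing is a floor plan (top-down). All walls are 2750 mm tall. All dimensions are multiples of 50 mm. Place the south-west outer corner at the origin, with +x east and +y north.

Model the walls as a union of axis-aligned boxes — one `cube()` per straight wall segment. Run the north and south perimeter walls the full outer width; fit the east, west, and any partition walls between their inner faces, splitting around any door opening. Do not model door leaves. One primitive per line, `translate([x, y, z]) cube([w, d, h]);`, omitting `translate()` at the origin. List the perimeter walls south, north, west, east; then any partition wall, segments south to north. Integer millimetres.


cube([7000, 150, 2750]);
translate([0, 4350, 0]) cube([7000, 150, 2750]);
translate([0, 150, 0]) cube([150, 4200, 2750]);
translate([6850, 150, 0]) cube([150, 4200, 2750]);
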